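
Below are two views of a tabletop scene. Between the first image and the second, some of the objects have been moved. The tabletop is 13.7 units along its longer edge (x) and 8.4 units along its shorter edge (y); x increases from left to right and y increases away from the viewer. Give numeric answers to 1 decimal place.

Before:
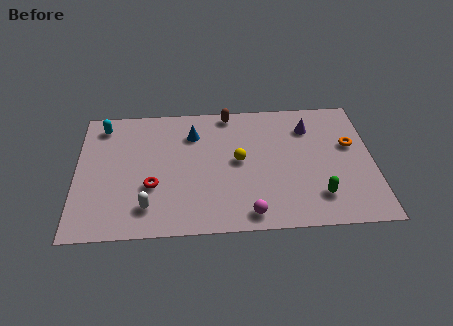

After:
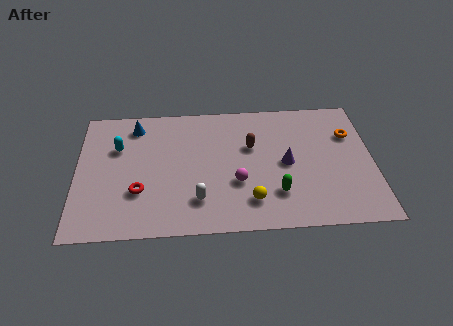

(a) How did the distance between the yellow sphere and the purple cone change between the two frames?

-1.0

The distance was about 3.9 in the first image and 2.9 in the second, so they moved 1.0 units closer together.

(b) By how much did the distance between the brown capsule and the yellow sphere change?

+0.3

Before: roughly 3.2 units apart; after: 3.5. That's 0.3 units further apart.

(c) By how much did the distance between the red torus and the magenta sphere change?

-0.3

They were about 4.8 units apart before and 4.5 after — 0.3 units closer together.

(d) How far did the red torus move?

0.7

The red torus was near (3.5, 3.0) before and (2.9, 2.7) after, so it travelled √(0.6² + 0.3²) ≈ 0.7 units.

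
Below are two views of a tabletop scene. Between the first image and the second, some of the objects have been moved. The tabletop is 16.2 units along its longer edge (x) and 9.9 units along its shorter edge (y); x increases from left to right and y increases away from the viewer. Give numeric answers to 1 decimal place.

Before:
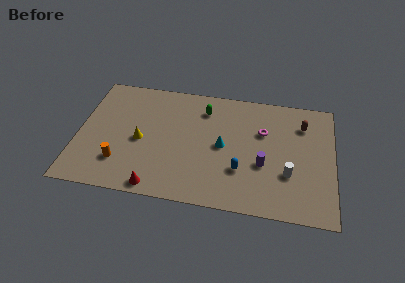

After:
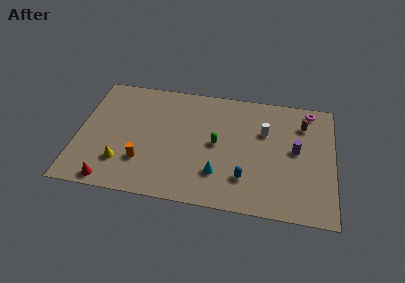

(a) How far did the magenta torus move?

3.7

From (11.7, 6.5) to (14.6, 8.8), the magenta torus covered √(2.9² + 2.3²) ≈ 3.7 units.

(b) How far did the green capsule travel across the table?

2.9

The green capsule was near (7.9, 7.8) before and (8.8, 5.0) after, so it travelled √(0.9² + 2.8²) ≈ 2.9 units.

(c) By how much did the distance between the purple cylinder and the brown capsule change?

-2.2

The distance was about 4.4 in the first image and 2.2 in the second, so they moved 2.2 units closer together.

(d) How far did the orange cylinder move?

1.4

The orange cylinder moved from about (2.8, 2.5) to (4.2, 2.8), a distance of √(1.4² + 0.3²) ≈ 1.4.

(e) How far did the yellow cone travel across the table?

2.3

The yellow cone moved from about (4.0, 4.5) to (2.9, 2.5), a distance of √(1.1² + 2.0²) ≈ 2.3.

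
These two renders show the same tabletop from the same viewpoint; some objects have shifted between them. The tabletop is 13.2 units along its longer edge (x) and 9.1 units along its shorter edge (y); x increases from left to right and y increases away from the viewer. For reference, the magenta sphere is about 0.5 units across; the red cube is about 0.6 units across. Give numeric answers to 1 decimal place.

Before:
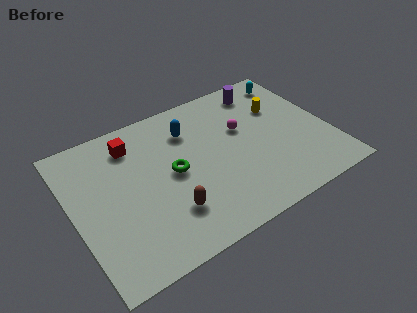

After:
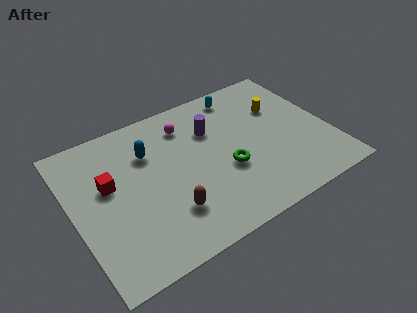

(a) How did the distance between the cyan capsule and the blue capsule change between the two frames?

-0.5

The distance was about 5.8 in the first image and 5.3 in the second, so they moved 0.5 units closer together.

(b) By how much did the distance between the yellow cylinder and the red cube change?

+1.4

Before: roughly 7.7 units apart; after: 9.1. That's 1.4 units further apart.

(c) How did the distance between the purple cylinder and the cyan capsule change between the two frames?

+0.8

The distance was about 1.6 in the first image and 2.4 in the second, so they moved 0.8 units further apart.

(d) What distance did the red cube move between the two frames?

2.4

The red cube moved from about (3.4, 7.3) to (1.9, 5.4), a distance of √(1.5² + 1.9²) ≈ 2.4.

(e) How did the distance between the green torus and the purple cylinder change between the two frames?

-3.3

The distance was about 6.1 in the first image and 2.8 in the second, so they moved 3.3 units closer together.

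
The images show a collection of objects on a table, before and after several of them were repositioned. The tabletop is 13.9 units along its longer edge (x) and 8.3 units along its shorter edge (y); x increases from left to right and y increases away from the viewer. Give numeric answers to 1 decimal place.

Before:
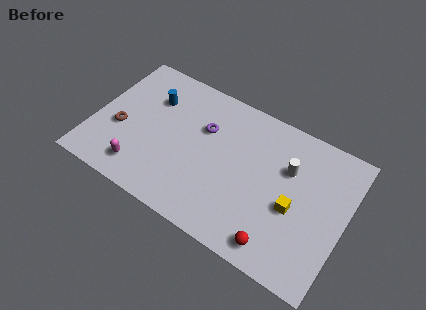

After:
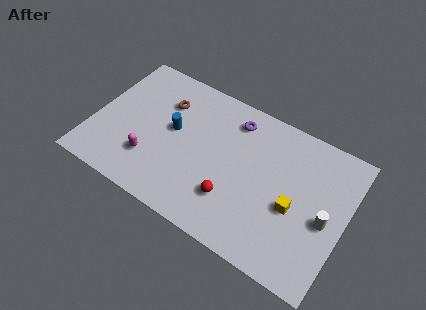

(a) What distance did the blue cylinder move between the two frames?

1.9

The blue cylinder moved from about (2.9, 5.9) to (4.3, 4.6), a distance of √(1.4² + 1.3²) ≈ 1.9.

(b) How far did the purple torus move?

2.0

The purple torus was near (5.9, 5.5) before and (7.4, 6.8) after, so it travelled √(1.5² + 1.3²) ≈ 2.0 units.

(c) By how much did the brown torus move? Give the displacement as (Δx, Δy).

(2.1, 2.7)

The brown torus started near (1.5, 3.3) and ended near (3.6, 6.0).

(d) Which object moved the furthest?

the brown torus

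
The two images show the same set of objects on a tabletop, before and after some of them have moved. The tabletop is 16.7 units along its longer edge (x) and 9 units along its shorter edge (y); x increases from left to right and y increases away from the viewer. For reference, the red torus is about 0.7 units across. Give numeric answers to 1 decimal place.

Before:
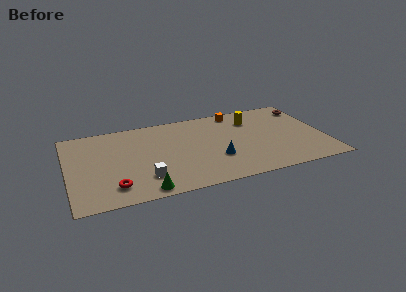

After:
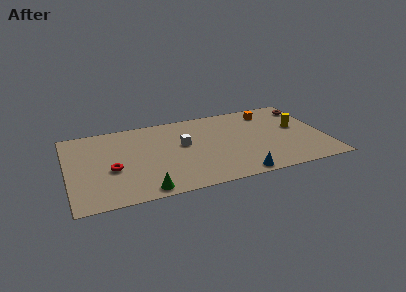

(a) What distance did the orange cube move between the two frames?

2.2

The orange cube was near (11.3, 8.0) before and (13.4, 7.4) after, so it travelled √(2.1² + 0.6²) ≈ 2.2 units.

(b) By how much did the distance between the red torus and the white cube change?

+2.9

They were about 2.0 units apart before and 4.9 after — 2.9 units further apart.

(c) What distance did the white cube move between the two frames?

4.0

The white cube moved from about (4.8, 2.2) to (7.5, 5.2), a distance of √(2.7² + 3.0²) ≈ 4.0.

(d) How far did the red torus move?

1.9

The red torus was near (2.8, 1.8) before and (2.8, 3.7) after, so it travelled √(0.0² + 1.9²) ≈ 1.9 units.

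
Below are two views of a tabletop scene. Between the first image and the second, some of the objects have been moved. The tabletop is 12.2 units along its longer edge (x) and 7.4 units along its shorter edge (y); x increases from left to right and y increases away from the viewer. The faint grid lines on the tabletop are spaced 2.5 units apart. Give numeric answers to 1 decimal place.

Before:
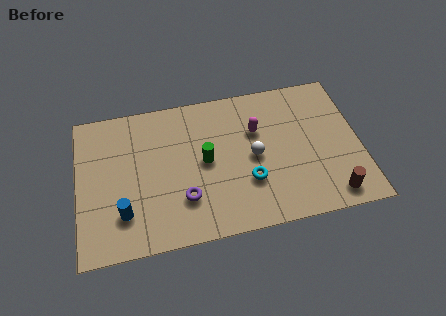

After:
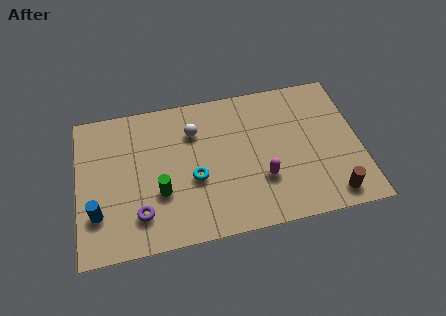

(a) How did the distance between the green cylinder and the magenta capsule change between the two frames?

+1.9

Before: roughly 2.5 units apart; after: 4.4. That's 1.9 units further apart.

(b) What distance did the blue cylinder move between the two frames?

1.1

The blue cylinder moved from about (1.9, 1.9) to (0.8, 2.1), a distance of √(1.1² + 0.2²) ≈ 1.1.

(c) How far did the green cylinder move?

2.3

The green cylinder was near (5.5, 3.8) before and (3.5, 2.6) after, so it travelled √(2.0² + 1.2²) ≈ 2.3 units.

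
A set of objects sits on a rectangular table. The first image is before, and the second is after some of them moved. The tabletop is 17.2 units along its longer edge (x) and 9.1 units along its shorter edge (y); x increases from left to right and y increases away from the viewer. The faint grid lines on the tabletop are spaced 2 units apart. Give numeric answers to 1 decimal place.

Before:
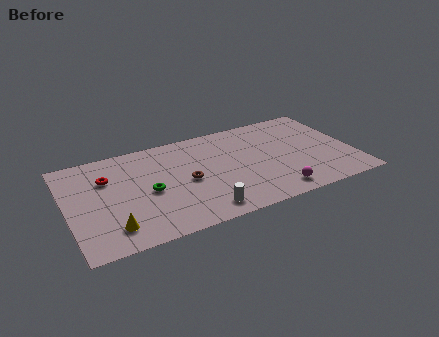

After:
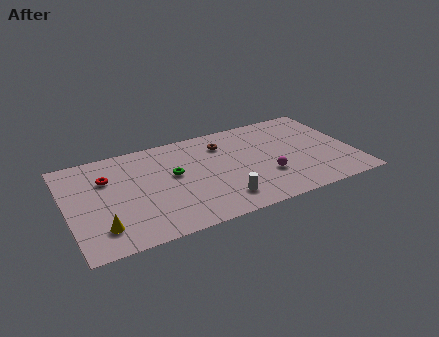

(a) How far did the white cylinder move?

1.3

The white cylinder was near (7.7, 1.3) before and (8.9, 1.8) after, so it travelled √(1.2² + 0.5²) ≈ 1.3 units.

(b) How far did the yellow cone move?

0.6

The yellow cone moved from about (2.4, 1.8) to (1.8, 2.0), a distance of √(0.6² + 0.2²) ≈ 0.6.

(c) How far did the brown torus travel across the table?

3.7

The brown torus moved from about (7.1, 4.3) to (9.6, 7.0), a distance of √(2.5² + 2.7²) ≈ 3.7.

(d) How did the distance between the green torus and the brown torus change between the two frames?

+1.4

They were about 2.3 units apart before and 3.7 after — 1.4 units further apart.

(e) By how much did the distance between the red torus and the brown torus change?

+2.1

They were about 5.0 units apart before and 7.1 after — 2.1 units further apart.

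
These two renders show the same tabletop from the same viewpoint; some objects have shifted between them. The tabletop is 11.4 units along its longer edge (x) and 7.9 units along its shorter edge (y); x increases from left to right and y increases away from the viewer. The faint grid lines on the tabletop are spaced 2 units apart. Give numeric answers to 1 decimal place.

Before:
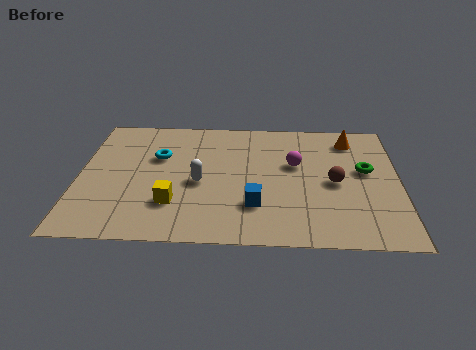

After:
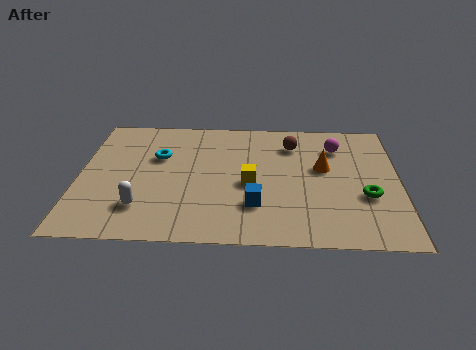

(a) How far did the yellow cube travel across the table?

3.0

The yellow cube moved from about (3.4, 2.2) to (6.1, 3.5), a distance of √(2.7² + 1.3²) ≈ 3.0.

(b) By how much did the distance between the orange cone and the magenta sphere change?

-1.1

The distance was about 2.6 in the first image and 1.5 in the second, so they moved 1.1 units closer together.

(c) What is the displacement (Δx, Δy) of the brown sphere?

(-1.5, 2.4)

From the two frames, the brown sphere sits at roughly (9.1, 3.7) before and (7.6, 6.1) after.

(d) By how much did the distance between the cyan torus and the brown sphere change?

-1.6

Before: roughly 6.5 units apart; after: 4.9. That's 1.6 units closer together.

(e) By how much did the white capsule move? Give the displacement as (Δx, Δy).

(-2.0, -1.6)

From the two frames, the white capsule sits at roughly (4.3, 3.5) before and (2.3, 1.9) after.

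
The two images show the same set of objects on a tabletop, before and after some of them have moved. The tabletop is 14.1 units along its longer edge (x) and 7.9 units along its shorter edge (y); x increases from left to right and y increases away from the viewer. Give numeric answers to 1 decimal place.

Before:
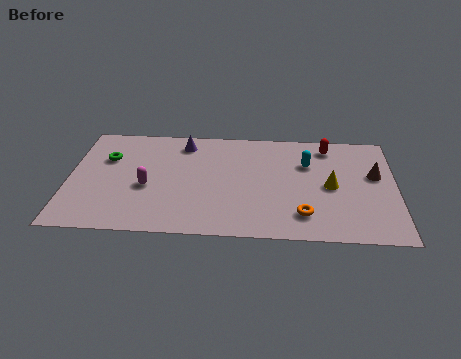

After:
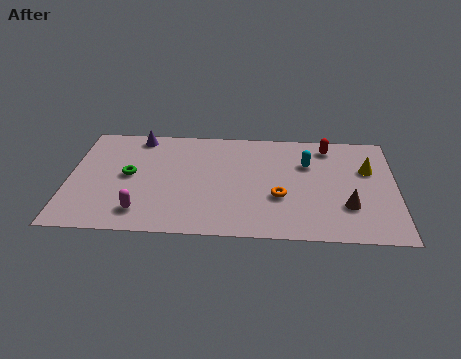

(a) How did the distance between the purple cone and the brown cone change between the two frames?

+1.7

They were about 8.5 units apart before and 10.2 after — 1.7 units further apart.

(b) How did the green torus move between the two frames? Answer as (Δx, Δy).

(1.0, -1.2)

The green torus was at about (1.6, 5.3) and moved to about (2.6, 4.1).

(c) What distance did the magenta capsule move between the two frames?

1.8

The magenta capsule moved from about (3.4, 3.3) to (3.2, 1.5), a distance of √(0.2² + 1.8²) ≈ 1.8.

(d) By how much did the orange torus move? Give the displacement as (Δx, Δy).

(-1.0, 1.2)

The orange torus started near (10.1, 1.7) and ended near (9.1, 2.9).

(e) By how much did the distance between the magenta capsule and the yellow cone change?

+2.4

They were about 7.9 units apart before and 10.3 after — 2.4 units further apart.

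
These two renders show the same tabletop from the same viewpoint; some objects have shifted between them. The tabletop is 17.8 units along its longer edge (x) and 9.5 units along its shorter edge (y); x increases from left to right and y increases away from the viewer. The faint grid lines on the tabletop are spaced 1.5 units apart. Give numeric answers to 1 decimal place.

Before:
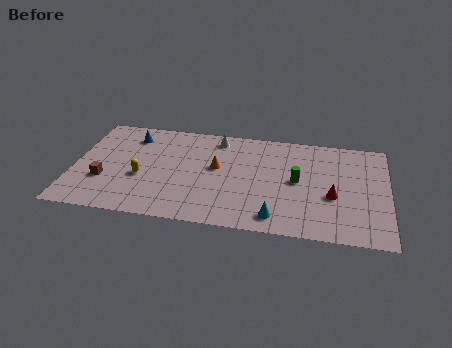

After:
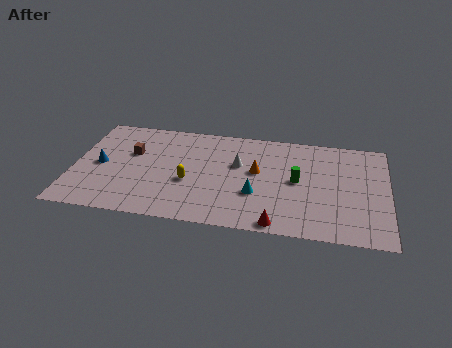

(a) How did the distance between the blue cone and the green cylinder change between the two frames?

+1.2

They were about 10.0 units apart before and 11.2 after — 1.2 units further apart.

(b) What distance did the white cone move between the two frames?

2.6

The white cone was near (8.0, 8.2) before and (9.3, 5.9) after, so it travelled √(1.3² + 2.3²) ≈ 2.6 units.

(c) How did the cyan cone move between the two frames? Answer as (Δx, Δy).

(-1.2, 1.9)

The cyan cone started near (11.6, 1.4) and ended near (10.4, 3.3).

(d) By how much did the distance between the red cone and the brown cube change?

-2.9

Before: roughly 12.9 units apart; after: 10.0. That's 2.9 units closer together.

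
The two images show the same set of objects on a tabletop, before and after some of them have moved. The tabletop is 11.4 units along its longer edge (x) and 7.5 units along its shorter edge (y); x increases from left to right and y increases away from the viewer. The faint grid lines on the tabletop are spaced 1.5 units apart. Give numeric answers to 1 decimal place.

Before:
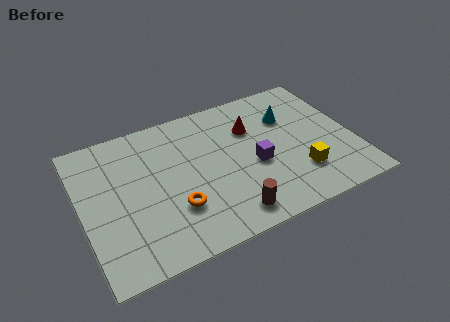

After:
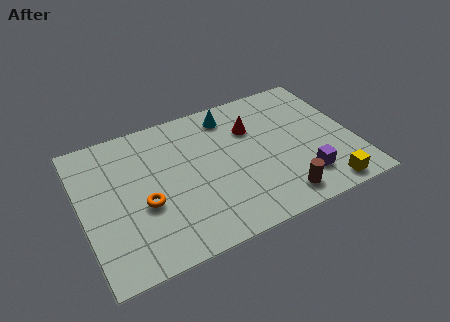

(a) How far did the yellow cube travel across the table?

1.5

The yellow cube was near (8.9, 2.0) before and (9.8, 0.8) after, so it travelled √(0.9² + 1.2²) ≈ 1.5 units.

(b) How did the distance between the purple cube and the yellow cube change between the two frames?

-0.9

The distance was about 2.1 in the first image and 1.2 in the second, so they moved 0.9 units closer together.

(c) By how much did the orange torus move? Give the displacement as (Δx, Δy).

(-1.2, 0.7)

The orange torus was at about (3.7, 2.3) and moved to about (2.5, 3.0).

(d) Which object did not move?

the red cone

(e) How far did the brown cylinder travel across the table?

2.1

From (5.8, 1.1) to (7.9, 1.1), the brown cylinder covered √(2.1² + 0.0²) ≈ 2.1 units.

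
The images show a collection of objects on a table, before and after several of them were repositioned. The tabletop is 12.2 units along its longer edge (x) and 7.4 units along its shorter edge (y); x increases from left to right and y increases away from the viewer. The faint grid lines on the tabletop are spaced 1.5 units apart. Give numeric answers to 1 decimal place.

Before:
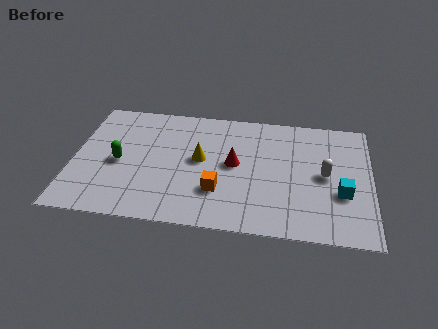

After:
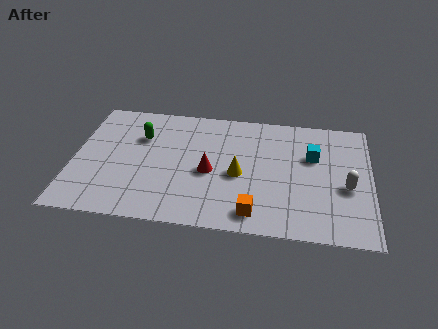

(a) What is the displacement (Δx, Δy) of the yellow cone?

(1.6, -0.7)

From the two frames, the yellow cone sits at roughly (5.2, 4.0) before and (6.8, 3.3) after.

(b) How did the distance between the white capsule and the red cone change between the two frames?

+1.9

Before: roughly 3.7 units apart; after: 5.6. That's 1.9 units further apart.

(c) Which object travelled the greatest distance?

the cyan cube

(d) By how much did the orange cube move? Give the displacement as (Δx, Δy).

(1.5, -1.1)

The orange cube started near (6.0, 2.2) and ended near (7.5, 1.1).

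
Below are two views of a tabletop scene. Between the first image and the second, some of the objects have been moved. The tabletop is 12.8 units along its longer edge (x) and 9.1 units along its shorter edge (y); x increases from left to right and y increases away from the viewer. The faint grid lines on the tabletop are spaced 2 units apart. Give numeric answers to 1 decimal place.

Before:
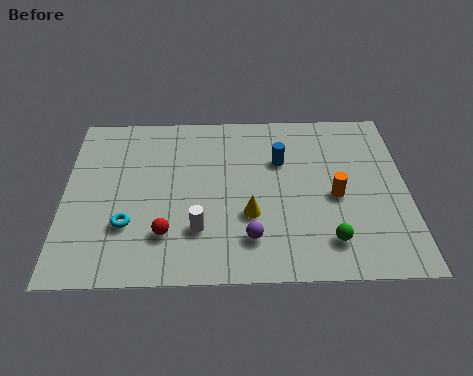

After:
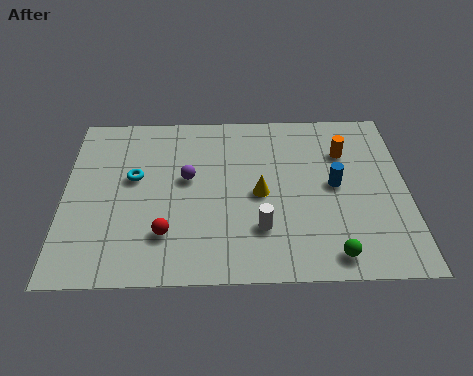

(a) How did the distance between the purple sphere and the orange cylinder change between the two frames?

+2.2

They were about 3.8 units apart before and 6.0 after — 2.2 units further apart.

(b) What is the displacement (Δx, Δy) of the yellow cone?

(0.4, 1.1)

From the two frames, the yellow cone sits at roughly (6.9, 3.2) before and (7.3, 4.3) after.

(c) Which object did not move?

the red sphere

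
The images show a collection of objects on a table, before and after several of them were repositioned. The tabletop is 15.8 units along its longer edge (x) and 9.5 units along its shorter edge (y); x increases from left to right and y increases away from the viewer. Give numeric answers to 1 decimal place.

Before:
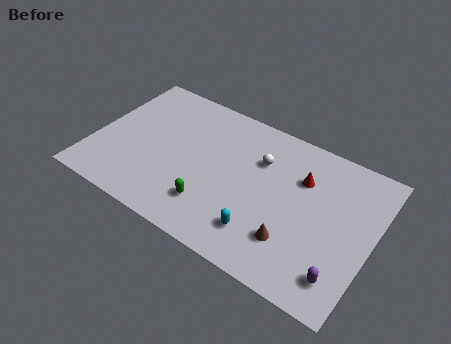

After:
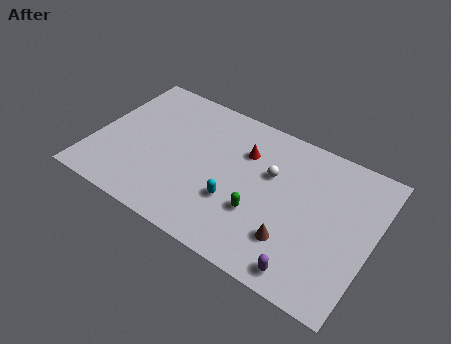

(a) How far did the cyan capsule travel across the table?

2.0

From (10.0, 2.1) to (8.3, 3.2), the cyan capsule covered √(1.7² + 1.1²) ≈ 2.0 units.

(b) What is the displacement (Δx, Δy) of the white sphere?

(0.7, -0.6)

The white sphere was at about (9.2, 6.6) and moved to about (9.9, 6.0).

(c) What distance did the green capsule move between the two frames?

2.8

From (7.1, 2.3) to (9.7, 3.2), the green capsule covered √(2.6² + 0.9²) ≈ 2.8 units.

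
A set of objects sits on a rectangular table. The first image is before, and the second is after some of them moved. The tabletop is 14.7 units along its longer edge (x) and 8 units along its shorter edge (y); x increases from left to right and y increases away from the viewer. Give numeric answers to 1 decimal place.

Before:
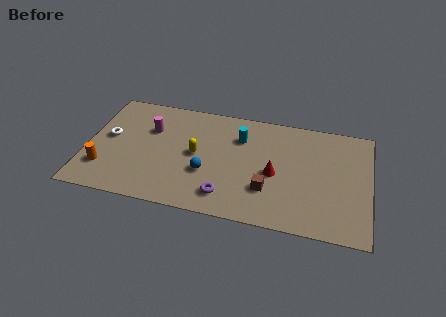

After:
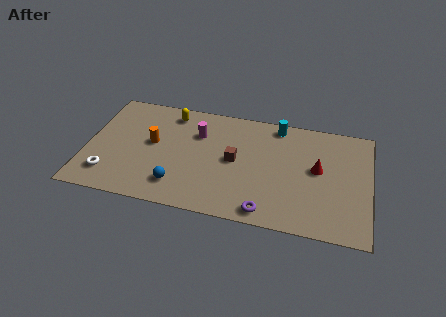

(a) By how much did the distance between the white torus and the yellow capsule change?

+1.3

The distance was about 4.6 in the first image and 5.9 in the second, so they moved 1.3 units further apart.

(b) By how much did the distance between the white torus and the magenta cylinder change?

+3.6

Before: roughly 2.3 units apart; after: 5.9. That's 3.6 units further apart.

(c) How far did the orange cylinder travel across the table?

3.3

The orange cylinder moved from about (1.0, 2.1) to (3.4, 4.4), a distance of √(2.4² + 2.3²) ≈ 3.3.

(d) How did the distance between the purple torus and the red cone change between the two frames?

+1.1

The distance was about 3.2 in the first image and 4.3 in the second, so they moved 1.1 units further apart.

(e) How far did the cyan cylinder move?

2.3

From (7.9, 5.8) to (9.8, 7.1), the cyan cylinder covered √(1.9² + 1.3²) ≈ 2.3 units.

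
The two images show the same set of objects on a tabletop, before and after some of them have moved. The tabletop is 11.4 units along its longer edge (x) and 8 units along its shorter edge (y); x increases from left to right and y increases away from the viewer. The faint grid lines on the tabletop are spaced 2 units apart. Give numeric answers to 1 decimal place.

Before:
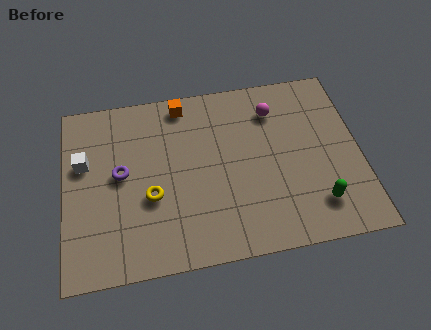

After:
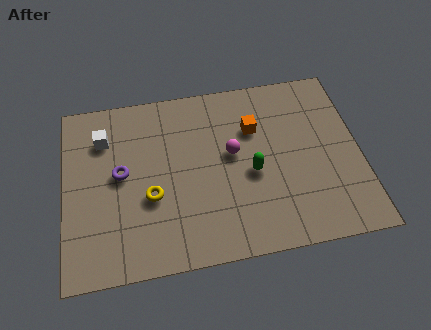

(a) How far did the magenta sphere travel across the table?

2.4

The magenta sphere moved from about (8.2, 6.2) to (6.5, 4.5), a distance of √(1.7² + 1.7²) ≈ 2.4.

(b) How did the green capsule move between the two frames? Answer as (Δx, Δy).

(-2.4, 1.8)

The green capsule started near (9.6, 1.7) and ended near (7.2, 3.5).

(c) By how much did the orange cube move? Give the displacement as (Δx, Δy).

(2.7, -1.6)

The orange cube was at about (4.7, 7.1) and moved to about (7.4, 5.5).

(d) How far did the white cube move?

1.3

The white cube was near (0.8, 5.0) before and (1.6, 6.0) after, so it travelled √(0.8² + 1.0²) ≈ 1.3 units.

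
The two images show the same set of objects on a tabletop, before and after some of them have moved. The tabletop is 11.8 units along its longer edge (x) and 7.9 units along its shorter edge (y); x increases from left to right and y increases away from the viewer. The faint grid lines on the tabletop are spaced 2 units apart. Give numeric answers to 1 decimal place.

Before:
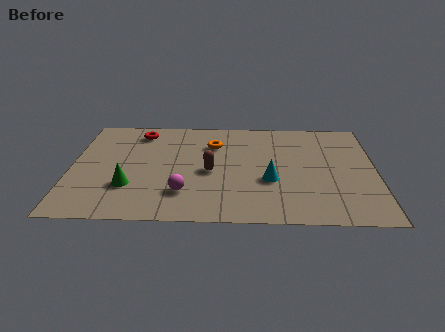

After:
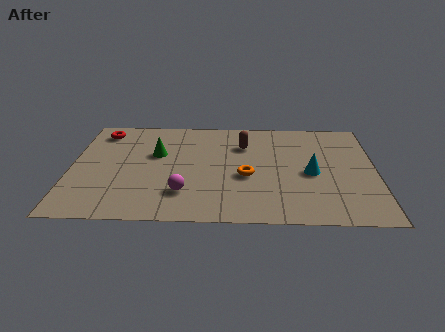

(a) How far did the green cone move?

2.7

From (2.3, 2.4) to (3.3, 4.9), the green cone covered √(1.0² + 2.5²) ≈ 2.7 units.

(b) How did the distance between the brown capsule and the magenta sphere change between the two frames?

+2.5

Before: roughly 1.9 units apart; after: 4.4. That's 2.5 units further apart.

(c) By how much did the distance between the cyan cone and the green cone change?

+0.7

The distance was about 5.4 in the first image and 6.1 in the second, so they moved 0.7 units further apart.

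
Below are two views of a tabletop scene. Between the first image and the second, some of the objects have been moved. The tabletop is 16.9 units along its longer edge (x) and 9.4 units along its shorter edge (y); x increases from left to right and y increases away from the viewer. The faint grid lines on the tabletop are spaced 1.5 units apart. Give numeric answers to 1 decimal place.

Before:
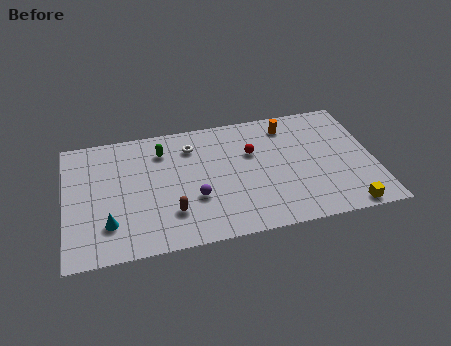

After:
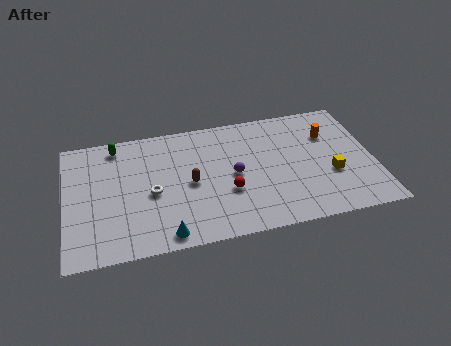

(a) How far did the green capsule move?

2.7

The green capsule was near (5.4, 7.3) before and (2.9, 8.2) after, so it travelled √(2.5² + 0.9²) ≈ 2.7 units.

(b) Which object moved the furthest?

the white torus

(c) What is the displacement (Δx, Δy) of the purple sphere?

(2.2, 1.3)

The purple sphere started near (7.0, 3.3) and ended near (9.2, 4.6).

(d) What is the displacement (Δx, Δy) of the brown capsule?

(1.1, 2.0)

The brown capsule was at about (5.7, 2.5) and moved to about (6.8, 4.5).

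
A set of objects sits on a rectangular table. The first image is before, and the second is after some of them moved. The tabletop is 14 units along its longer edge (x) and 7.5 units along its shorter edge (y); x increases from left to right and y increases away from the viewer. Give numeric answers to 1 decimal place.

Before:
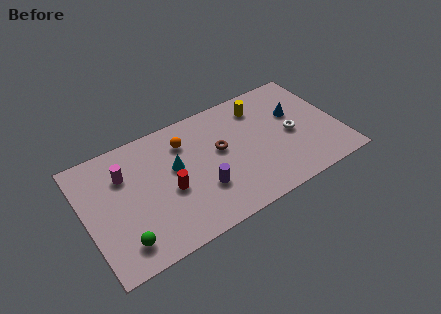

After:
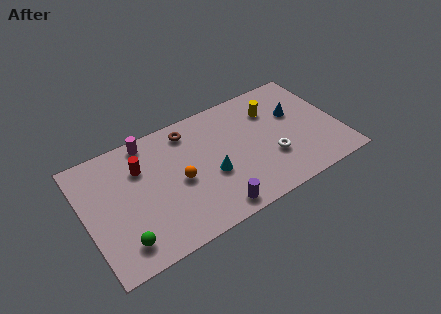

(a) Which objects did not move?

the green sphere and the blue cone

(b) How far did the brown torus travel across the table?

2.5

The brown torus was near (7.5, 4.3) before and (6.0, 6.3) after, so it travelled √(1.5² + 2.0²) ≈ 2.5 units.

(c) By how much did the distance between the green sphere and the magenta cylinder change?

+1.8

They were about 3.9 units apart before and 5.7 after — 1.8 units further apart.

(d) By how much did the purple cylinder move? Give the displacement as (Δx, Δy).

(0.4, -1.5)

From the two frames, the purple cylinder sits at roughly (6.2, 2.4) before and (6.6, 0.9) after.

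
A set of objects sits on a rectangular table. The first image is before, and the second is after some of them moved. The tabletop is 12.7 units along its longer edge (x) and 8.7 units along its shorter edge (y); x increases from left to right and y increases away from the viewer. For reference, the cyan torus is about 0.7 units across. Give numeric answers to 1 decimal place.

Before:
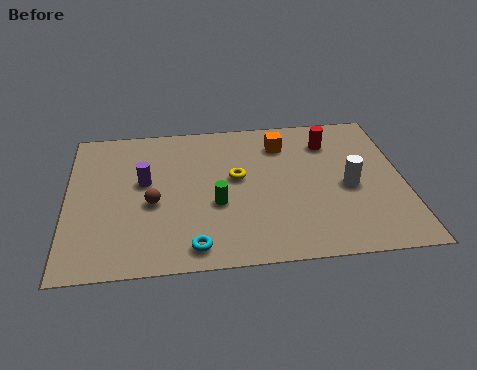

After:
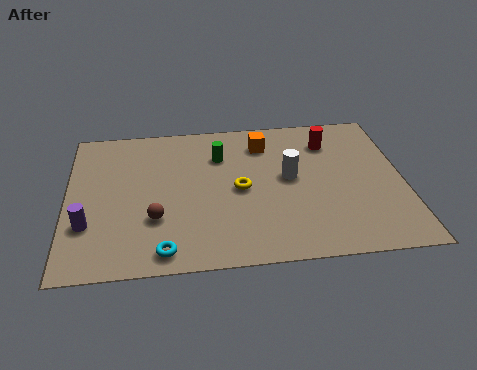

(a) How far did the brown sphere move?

0.9

The brown sphere was near (3.2, 3.7) before and (3.3, 2.8) after, so it travelled √(0.1² + 0.9²) ≈ 0.9 units.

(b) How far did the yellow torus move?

0.7

The yellow torus was near (6.4, 4.9) before and (6.5, 4.2) after, so it travelled √(0.1² + 0.7²) ≈ 0.7 units.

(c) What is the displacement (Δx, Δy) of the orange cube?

(-0.7, 0.1)

From the two frames, the orange cube sits at roughly (8.2, 6.8) before and (7.5, 6.9) after.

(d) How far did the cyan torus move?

1.1

The cyan torus was near (4.7, 1.1) before and (3.6, 1.0) after, so it travelled √(1.1² + 0.1²) ≈ 1.1 units.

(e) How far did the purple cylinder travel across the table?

3.1

The purple cylinder was near (2.9, 5.0) before and (0.8, 2.7) after, so it travelled √(2.1² + 2.3²) ≈ 3.1 units.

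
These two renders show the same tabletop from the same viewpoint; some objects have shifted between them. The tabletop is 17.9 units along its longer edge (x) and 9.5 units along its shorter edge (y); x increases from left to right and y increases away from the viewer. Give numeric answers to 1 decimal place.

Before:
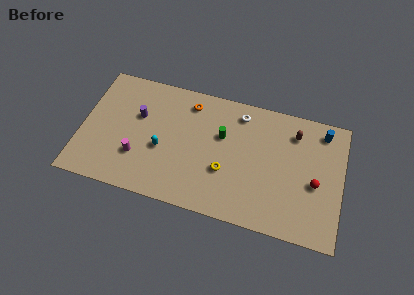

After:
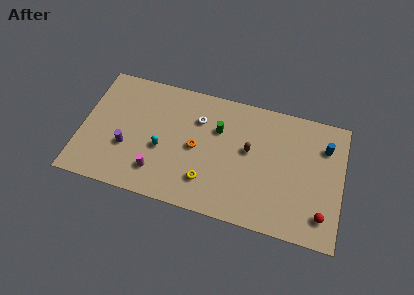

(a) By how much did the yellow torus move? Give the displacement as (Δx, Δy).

(-1.2, -1.1)

From the two frames, the yellow torus sits at roughly (10.0, 3.4) before and (8.8, 2.3) after.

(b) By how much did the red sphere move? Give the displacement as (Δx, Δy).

(0.6, -2.2)

From the two frames, the red sphere sits at roughly (16.1, 4.1) before and (16.7, 1.9) after.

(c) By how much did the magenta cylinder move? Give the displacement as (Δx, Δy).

(1.4, -0.8)

The magenta cylinder was at about (4.0, 2.9) and moved to about (5.4, 2.1).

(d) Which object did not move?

the cyan capsule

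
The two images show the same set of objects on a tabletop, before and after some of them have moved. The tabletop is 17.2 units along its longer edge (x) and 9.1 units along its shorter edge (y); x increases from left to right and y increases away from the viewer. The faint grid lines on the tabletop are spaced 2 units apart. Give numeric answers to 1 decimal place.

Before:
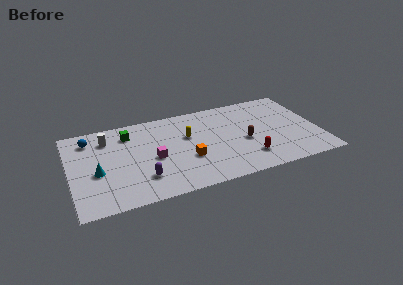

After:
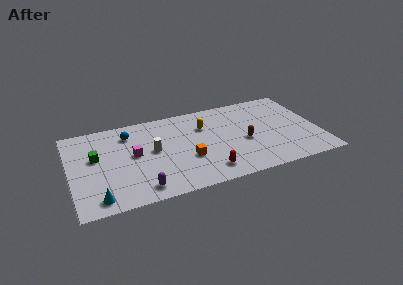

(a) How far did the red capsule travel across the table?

2.9

The red capsule moved from about (12.1, 2.1) to (9.2, 1.6), a distance of √(2.9² + 0.5²) ≈ 2.9.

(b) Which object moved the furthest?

the white cylinder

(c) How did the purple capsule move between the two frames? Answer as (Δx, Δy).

(-0.2, -1.0)

The purple capsule started near (4.8, 2.3) and ended near (4.6, 1.3).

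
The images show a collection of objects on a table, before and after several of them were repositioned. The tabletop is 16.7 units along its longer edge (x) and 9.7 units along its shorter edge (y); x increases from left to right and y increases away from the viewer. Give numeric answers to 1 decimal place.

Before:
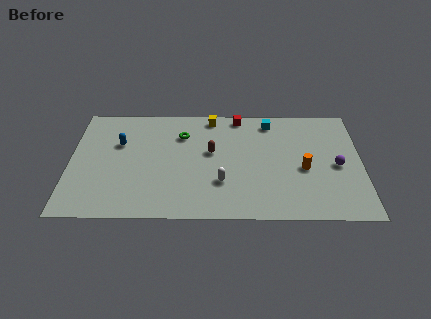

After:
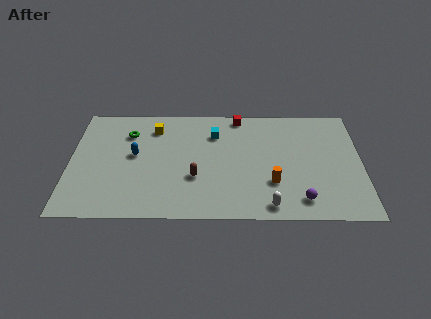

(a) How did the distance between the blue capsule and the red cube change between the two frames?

-0.4

The distance was about 7.3 in the first image and 6.9 in the second, so they moved 0.4 units closer together.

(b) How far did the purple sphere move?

3.6

The purple sphere moved from about (15.3, 4.5) to (13.2, 1.6), a distance of √(2.1² + 2.9²) ≈ 3.6.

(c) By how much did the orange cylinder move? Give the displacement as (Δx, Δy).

(-1.8, -1.2)

The orange cylinder was at about (13.4, 4.2) and moved to about (11.6, 3.0).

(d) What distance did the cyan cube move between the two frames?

3.4

From (11.5, 8.3) to (8.3, 7.2), the cyan cube covered √(3.2² + 1.1²) ≈ 3.4 units.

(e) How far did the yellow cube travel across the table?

3.4

The yellow cube was near (8.1, 8.7) before and (4.8, 7.7) after, so it travelled √(3.3² + 1.0²) ≈ 3.4 units.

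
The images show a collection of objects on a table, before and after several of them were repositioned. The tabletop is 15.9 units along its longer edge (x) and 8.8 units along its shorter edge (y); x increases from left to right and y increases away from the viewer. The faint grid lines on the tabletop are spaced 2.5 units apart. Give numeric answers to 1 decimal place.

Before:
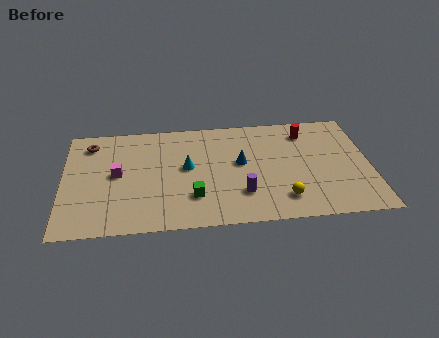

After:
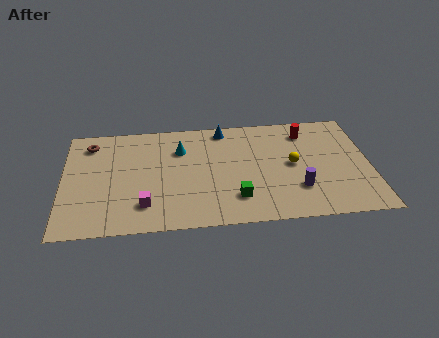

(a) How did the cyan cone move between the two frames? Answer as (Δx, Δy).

(-0.3, 1.5)

From the two frames, the cyan cone sits at roughly (6.4, 4.8) before and (6.1, 6.3) after.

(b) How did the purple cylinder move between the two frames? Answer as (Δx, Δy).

(2.9, 0.1)

The purple cylinder was at about (9.2, 2.4) and moved to about (12.1, 2.5).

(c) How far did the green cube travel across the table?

2.2

The green cube moved from about (6.7, 2.4) to (8.9, 2.1), a distance of √(2.2² + 0.3²) ≈ 2.2.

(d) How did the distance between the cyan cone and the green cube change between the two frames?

+2.6

The distance was about 2.4 in the first image and 5.0 in the second, so they moved 2.6 units further apart.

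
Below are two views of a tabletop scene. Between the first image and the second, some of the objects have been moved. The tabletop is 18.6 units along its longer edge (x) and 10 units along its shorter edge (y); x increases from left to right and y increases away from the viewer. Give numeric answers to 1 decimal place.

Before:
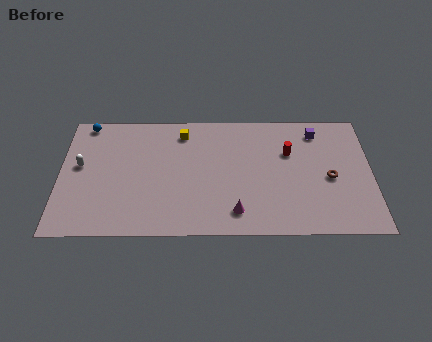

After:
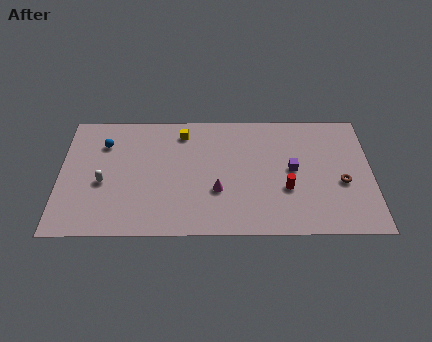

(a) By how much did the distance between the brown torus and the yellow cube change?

+0.8

Before: roughly 9.6 units apart; after: 10.4. That's 0.8 units further apart.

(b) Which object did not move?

the yellow cube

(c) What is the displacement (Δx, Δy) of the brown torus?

(0.7, -0.4)

The brown torus was at about (16.1, 4.5) and moved to about (16.8, 4.1).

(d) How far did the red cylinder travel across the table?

3.0

The red cylinder was near (13.7, 6.6) before and (13.5, 3.6) after, so it travelled √(0.2² + 3.0²) ≈ 3.0 units.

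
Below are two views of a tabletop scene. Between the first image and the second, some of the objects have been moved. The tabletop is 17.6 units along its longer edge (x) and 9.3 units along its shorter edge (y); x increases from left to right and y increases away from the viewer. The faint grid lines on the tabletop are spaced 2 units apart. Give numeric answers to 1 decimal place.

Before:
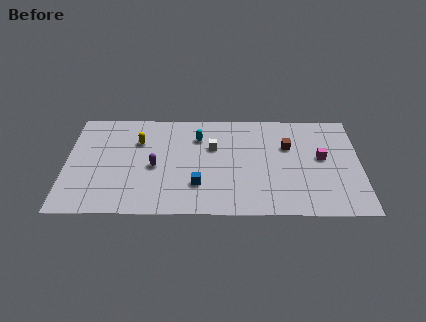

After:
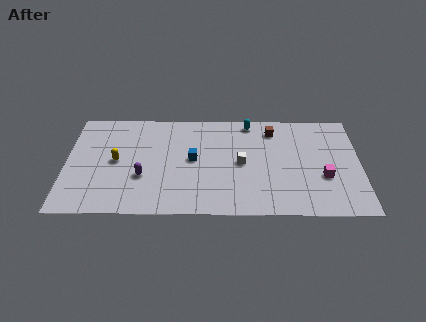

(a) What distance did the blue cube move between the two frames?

2.3

The blue cube was near (7.9, 2.6) before and (7.6, 4.9) after, so it travelled √(0.3² + 2.3²) ≈ 2.3 units.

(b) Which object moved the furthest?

the cyan capsule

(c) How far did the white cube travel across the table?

2.2

The white cube was near (8.8, 6.0) before and (10.5, 4.6) after, so it travelled √(1.7² + 1.4²) ≈ 2.2 units.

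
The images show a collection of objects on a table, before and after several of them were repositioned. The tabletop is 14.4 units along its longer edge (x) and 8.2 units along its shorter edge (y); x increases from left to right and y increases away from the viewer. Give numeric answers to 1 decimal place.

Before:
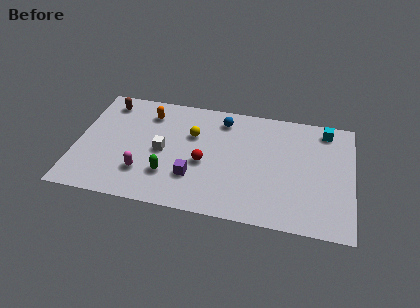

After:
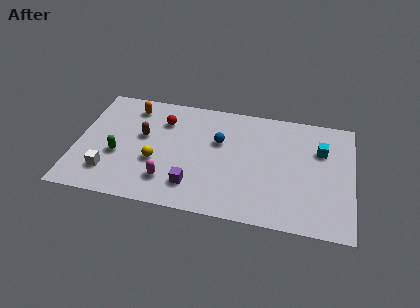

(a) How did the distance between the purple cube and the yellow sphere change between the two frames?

-0.6

They were about 3.0 units apart before and 2.4 after — 0.6 units closer together.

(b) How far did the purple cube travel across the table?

0.6

From (6.2, 2.4) to (6.2, 1.8), the purple cube covered √(0.0² + 0.6²) ≈ 0.6 units.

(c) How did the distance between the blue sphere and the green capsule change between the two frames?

+0.4

The distance was about 5.2 in the first image and 5.6 in the second, so they moved 0.4 units further apart.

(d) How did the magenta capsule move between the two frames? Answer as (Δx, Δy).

(1.3, -0.3)

From the two frames, the magenta capsule sits at roughly (3.6, 2.2) before and (4.9, 1.9) after.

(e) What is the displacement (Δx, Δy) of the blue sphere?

(-0.1, -1.6)

From the two frames, the blue sphere sits at roughly (7.5, 6.8) before and (7.4, 5.2) after.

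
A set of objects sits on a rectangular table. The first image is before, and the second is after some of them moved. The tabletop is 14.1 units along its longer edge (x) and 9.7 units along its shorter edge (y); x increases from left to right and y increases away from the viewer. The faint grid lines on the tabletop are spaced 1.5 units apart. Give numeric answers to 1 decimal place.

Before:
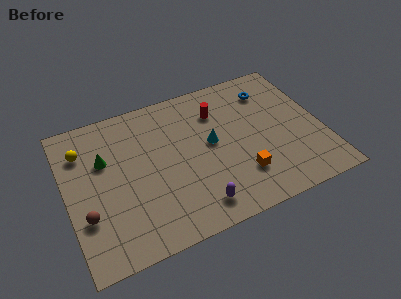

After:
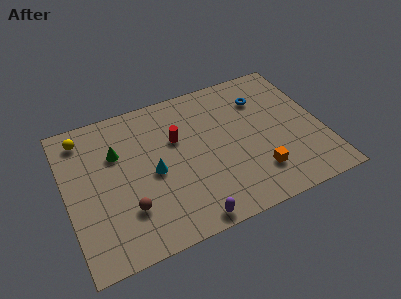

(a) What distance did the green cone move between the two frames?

0.7

The green cone was near (2.2, 6.3) before and (2.9, 6.5) after, so it travelled √(0.7² + 0.2²) ≈ 0.7 units.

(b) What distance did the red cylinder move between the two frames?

2.6

The red cylinder was near (8.6, 7.2) before and (6.2, 6.2) after, so it travelled √(2.4² + 1.0²) ≈ 2.6 units.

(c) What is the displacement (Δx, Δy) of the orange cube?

(0.9, -0.2)

From the two frames, the orange cube sits at roughly (9.3, 2.5) before and (10.2, 2.3) after.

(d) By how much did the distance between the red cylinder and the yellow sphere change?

-2.1

The distance was about 7.5 in the first image and 5.4 in the second, so they moved 2.1 units closer together.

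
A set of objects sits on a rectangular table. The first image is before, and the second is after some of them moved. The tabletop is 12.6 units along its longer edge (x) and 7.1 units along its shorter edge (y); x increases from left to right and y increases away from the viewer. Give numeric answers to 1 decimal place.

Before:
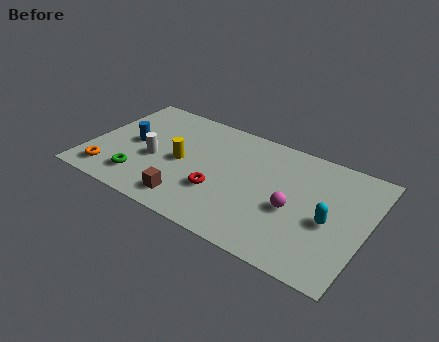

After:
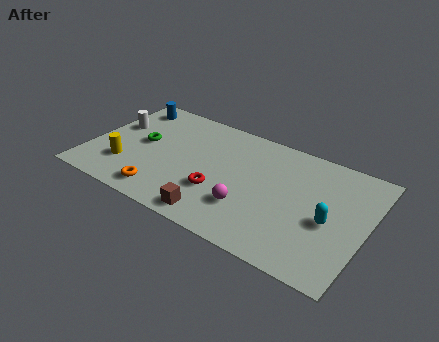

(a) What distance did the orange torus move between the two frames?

2.5

The orange torus was near (1.2, 1.2) before and (3.7, 1.1) after, so it travelled √(2.5² + 0.1²) ≈ 2.5 units.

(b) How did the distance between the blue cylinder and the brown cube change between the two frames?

+3.3

The distance was about 3.8 in the first image and 7.1 in the second, so they moved 3.3 units further apart.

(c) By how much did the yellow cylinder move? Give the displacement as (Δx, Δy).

(-2.4, -1.4)

The yellow cylinder was at about (4.2, 3.4) and moved to about (1.8, 2.0).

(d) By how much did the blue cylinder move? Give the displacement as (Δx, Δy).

(-0.7, 2.4)

From the two frames, the blue cylinder sits at roughly (1.9, 3.6) before and (1.2, 6.0) after.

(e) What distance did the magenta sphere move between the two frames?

2.1

The magenta sphere was near (9.4, 3.0) before and (7.5, 2.1) after, so it travelled √(1.9² + 0.9²) ≈ 2.1 units.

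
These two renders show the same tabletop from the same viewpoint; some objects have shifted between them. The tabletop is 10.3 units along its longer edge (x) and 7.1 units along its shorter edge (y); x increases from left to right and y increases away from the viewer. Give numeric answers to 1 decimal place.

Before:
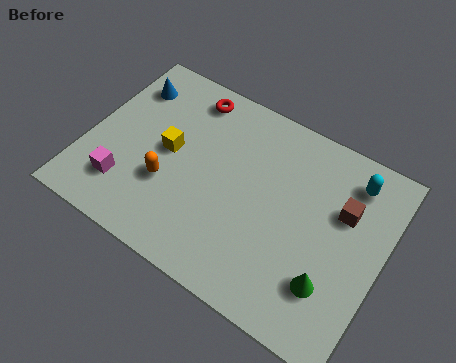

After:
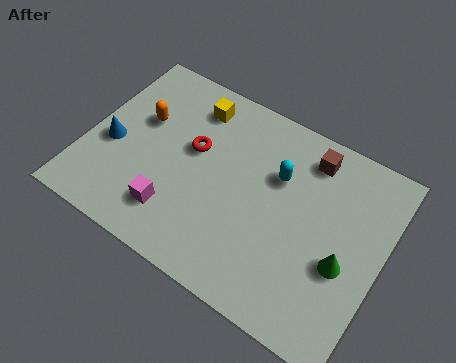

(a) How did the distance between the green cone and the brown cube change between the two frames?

+0.8

The distance was about 2.7 in the first image and 3.5 in the second, so they moved 0.8 units further apart.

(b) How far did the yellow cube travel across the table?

2.2

The yellow cube moved from about (2.8, 3.7) to (3.3, 5.8), a distance of √(0.5² + 2.1²) ≈ 2.2.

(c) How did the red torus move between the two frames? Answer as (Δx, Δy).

(0.5, -1.9)

The red torus was at about (3.1, 6.1) and moved to about (3.6, 4.2).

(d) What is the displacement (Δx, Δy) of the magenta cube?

(1.8, -0.1)

From the two frames, the magenta cube sits at roughly (1.6, 1.7) before and (3.4, 1.6) after.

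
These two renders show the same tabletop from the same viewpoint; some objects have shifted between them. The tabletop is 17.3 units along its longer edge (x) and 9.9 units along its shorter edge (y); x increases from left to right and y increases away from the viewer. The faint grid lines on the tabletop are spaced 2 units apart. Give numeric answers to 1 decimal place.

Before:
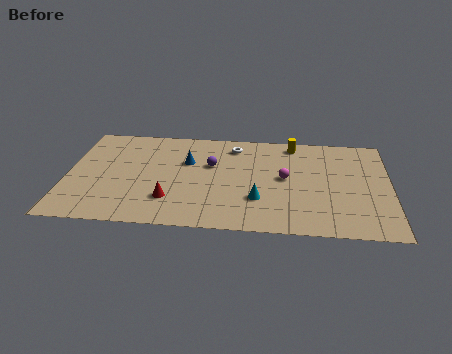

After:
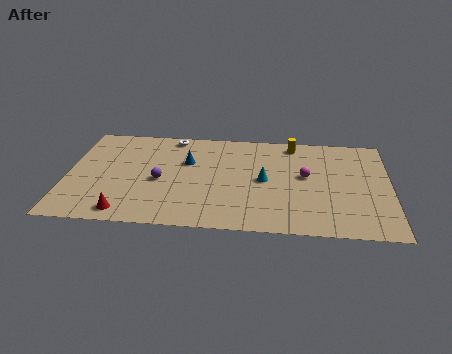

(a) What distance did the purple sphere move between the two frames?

3.2

The purple sphere was near (7.7, 6.2) before and (5.0, 4.4) after, so it travelled √(2.7² + 1.8²) ≈ 3.2 units.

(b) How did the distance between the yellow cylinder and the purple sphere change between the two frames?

+3.2

They were about 5.1 units apart before and 8.3 after — 3.2 units further apart.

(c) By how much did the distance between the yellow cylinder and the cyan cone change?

-1.9

The distance was about 6.0 in the first image and 4.1 in the second, so they moved 1.9 units closer together.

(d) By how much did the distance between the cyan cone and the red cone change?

+3.5

The distance was about 4.7 in the first image and 8.2 in the second, so they moved 3.5 units further apart.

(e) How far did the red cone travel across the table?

2.7

The red cone was near (5.6, 2.6) before and (3.3, 1.2) after, so it travelled √(2.3² + 1.4²) ≈ 2.7 units.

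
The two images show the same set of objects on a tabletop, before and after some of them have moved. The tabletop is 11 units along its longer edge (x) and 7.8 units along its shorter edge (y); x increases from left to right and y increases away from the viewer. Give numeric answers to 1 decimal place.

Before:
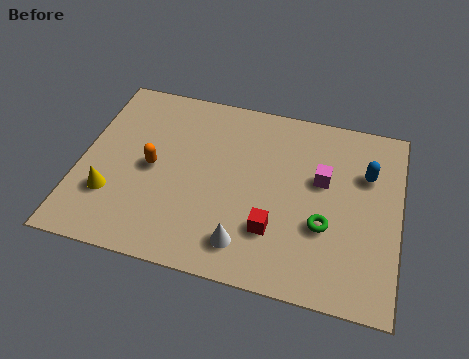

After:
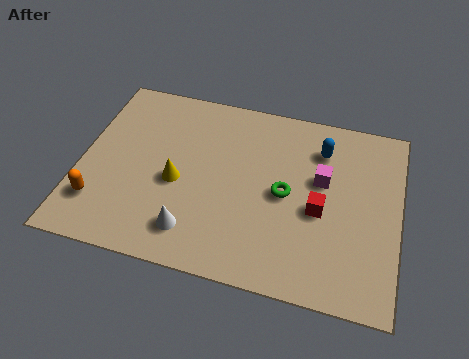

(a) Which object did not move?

the magenta cube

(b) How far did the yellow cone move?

2.5

The yellow cone was near (1.2, 2.3) before and (3.4, 3.4) after, so it travelled √(2.2² + 1.1²) ≈ 2.5 units.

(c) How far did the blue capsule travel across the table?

1.7

The blue capsule moved from about (9.8, 5.3) to (8.2, 6.0), a distance of √(1.6² + 0.7²) ≈ 1.7.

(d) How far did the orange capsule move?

2.5

From (2.5, 3.8) to (0.8, 1.9), the orange capsule covered √(1.7² + 1.9²) ≈ 2.5 units.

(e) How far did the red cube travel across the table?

1.9

From (6.8, 2.2) to (8.3, 3.4), the red cube covered √(1.5² + 1.2²) ≈ 1.9 units.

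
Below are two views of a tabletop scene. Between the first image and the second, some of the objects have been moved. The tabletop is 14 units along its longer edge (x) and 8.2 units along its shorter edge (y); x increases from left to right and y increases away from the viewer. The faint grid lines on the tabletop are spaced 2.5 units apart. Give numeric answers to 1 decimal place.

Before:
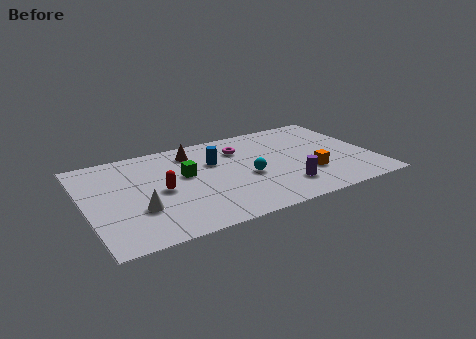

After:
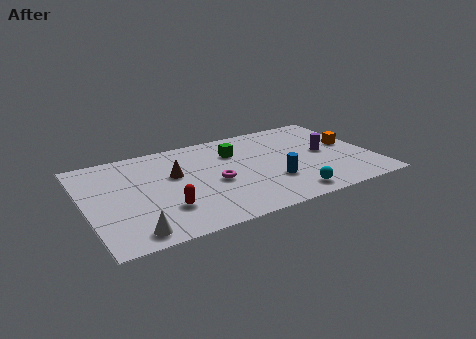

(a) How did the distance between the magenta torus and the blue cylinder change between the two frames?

+1.3

Before: roughly 1.6 units apart; after: 2.9. That's 1.3 units further apart.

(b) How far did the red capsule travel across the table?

1.6

From (3.6, 3.9) to (3.6, 2.3), the red capsule covered √(0.0² + 1.6²) ≈ 1.6 units.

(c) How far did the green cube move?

2.8

From (4.9, 4.8) to (7.5, 5.9), the green cube covered √(2.6² + 1.1²) ≈ 2.8 units.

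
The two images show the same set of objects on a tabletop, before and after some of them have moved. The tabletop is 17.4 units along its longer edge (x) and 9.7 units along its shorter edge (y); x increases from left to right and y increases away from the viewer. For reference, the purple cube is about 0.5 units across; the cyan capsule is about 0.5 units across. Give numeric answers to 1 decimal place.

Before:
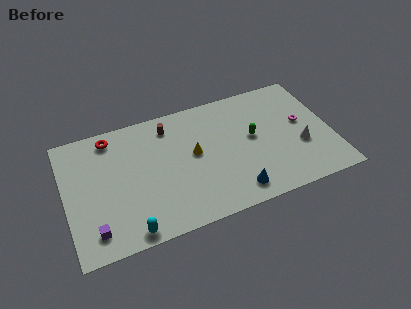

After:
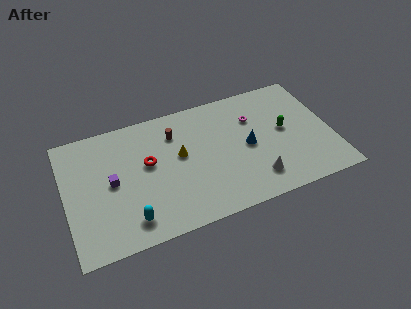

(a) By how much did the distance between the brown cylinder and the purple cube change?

-3.4

They were about 8.3 units apart before and 4.9 after — 3.4 units closer together.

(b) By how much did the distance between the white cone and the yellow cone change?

-1.3

Before: roughly 7.1 units apart; after: 5.8. That's 1.3 units closer together.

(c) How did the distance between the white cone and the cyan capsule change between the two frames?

-3.6

They were about 11.8 units apart before and 8.2 after — 3.6 units closer together.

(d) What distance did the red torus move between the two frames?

3.6

From (3.2, 8.4) to (5.4, 5.6), the red torus covered √(2.2² + 2.8²) ≈ 3.6 units.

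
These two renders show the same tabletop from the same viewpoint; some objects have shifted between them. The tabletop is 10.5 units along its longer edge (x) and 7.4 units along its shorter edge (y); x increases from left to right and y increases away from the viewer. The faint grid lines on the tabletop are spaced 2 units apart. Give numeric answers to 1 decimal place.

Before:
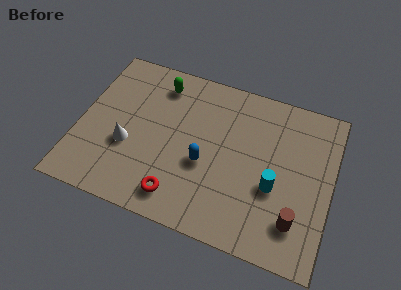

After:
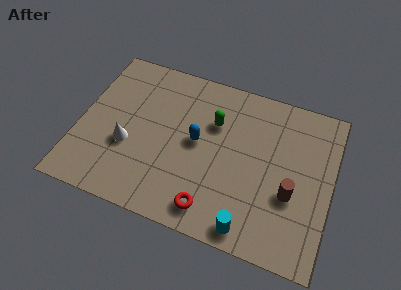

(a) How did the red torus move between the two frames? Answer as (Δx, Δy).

(1.4, -0.1)

The red torus was at about (4.4, 1.2) and moved to about (5.8, 1.1).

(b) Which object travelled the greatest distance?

the green capsule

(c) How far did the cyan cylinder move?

2.2

From (8.2, 2.9) to (7.4, 0.8), the cyan cylinder covered √(0.8² + 2.1²) ≈ 2.2 units.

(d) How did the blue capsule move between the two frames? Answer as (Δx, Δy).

(-0.4, 0.9)

From the two frames, the blue capsule sits at roughly (5.3, 3.0) before and (4.9, 3.9) after.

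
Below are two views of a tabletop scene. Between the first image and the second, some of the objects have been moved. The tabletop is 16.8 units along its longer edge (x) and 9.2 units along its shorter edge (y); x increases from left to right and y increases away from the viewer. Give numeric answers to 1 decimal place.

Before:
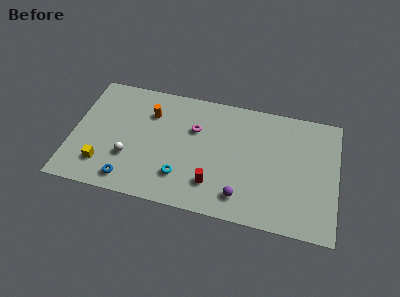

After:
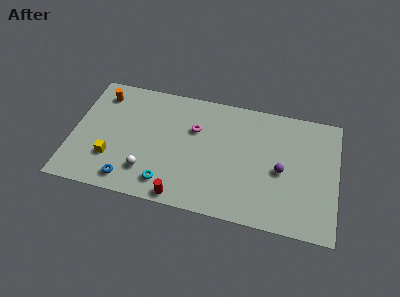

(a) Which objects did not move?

the blue torus and the magenta torus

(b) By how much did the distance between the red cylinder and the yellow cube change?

-2.0

Before: roughly 7.0 units apart; after: 5.0. That's 2.0 units closer together.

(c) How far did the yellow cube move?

0.8

The yellow cube moved from about (2.1, 2.1) to (2.6, 2.7), a distance of √(0.5² + 0.6²) ≈ 0.8.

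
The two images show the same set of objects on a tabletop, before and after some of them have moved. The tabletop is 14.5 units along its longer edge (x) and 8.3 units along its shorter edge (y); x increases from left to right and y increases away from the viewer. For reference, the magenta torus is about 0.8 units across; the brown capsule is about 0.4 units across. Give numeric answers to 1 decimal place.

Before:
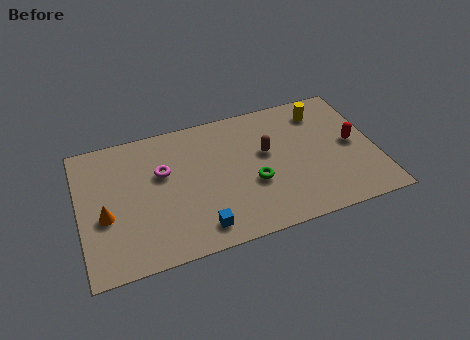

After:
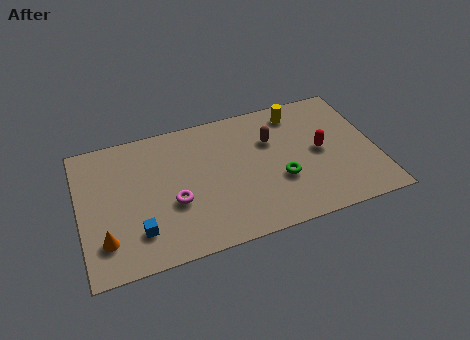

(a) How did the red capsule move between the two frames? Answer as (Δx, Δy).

(-1.6, 0.0)

The red capsule was at about (13.4, 4.2) and moved to about (11.8, 4.2).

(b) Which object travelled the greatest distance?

the blue cube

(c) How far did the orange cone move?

1.4

The orange cone was near (1.2, 3.4) before and (1.1, 2.0) after, so it travelled √(0.1² + 1.4²) ≈ 1.4 units.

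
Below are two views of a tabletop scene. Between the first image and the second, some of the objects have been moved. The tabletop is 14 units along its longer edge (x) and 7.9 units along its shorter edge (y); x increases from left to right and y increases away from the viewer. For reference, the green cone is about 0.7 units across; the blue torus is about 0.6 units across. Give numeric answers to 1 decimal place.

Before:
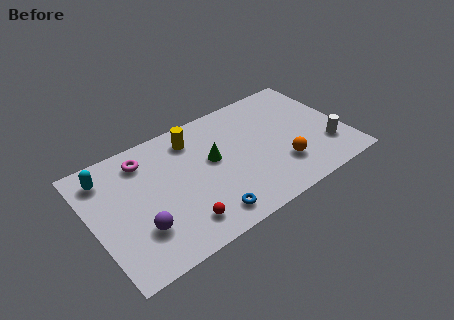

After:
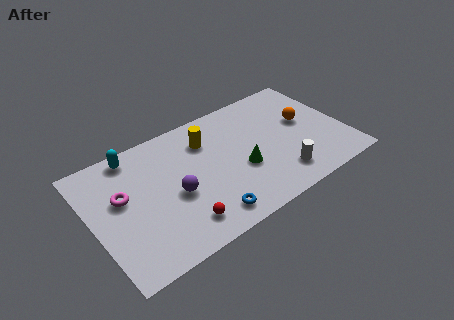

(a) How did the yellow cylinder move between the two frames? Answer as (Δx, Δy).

(0.7, -0.5)

The yellow cylinder started near (5.9, 6.4) and ended near (6.6, 5.9).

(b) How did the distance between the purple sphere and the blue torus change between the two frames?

-1.1

The distance was about 3.7 in the first image and 2.6 in the second, so they moved 1.1 units closer together.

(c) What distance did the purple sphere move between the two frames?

2.4

From (2.3, 2.3) to (4.4, 3.4), the purple sphere covered √(2.1² + 1.1²) ≈ 2.4 units.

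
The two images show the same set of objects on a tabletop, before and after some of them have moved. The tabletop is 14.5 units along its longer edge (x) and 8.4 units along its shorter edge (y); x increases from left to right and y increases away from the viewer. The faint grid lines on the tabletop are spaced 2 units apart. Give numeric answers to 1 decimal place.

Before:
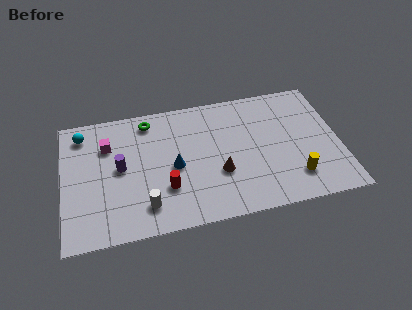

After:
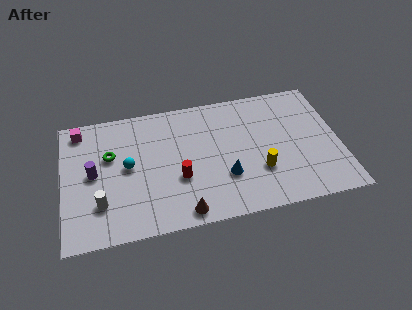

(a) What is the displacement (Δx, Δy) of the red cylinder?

(0.7, 0.5)

From the two frames, the red cylinder sits at roughly (5.3, 2.6) before and (6.0, 3.1) after.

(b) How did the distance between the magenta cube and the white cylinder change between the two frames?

+0.4

They were about 4.7 units apart before and 5.1 after — 0.4 units further apart.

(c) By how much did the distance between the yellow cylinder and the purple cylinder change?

-0.6

The distance was about 9.3 in the first image and 8.7 in the second, so they moved 0.6 units closer together.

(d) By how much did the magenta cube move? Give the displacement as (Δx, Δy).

(-1.4, 1.3)

From the two frames, the magenta cube sits at roughly (2.4, 6.0) before and (1.0, 7.3) after.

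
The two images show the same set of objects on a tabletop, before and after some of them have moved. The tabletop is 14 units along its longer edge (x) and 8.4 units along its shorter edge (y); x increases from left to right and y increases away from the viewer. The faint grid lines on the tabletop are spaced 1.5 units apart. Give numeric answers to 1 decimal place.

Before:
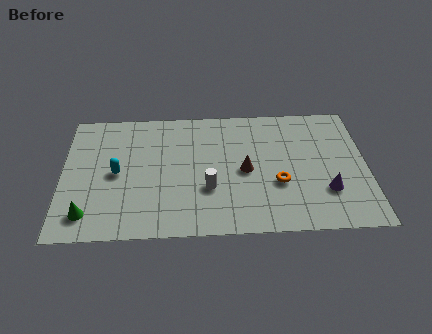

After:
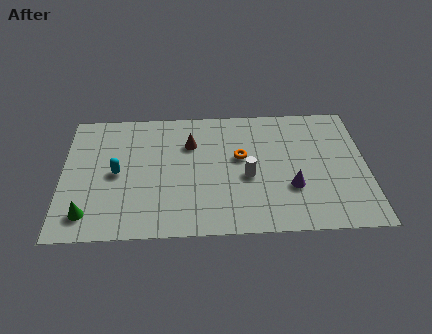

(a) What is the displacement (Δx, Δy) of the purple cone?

(-1.6, 0.3)

The purple cone was at about (12.1, 2.5) and moved to about (10.5, 2.8).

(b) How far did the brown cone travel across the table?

3.1

The brown cone moved from about (8.4, 4.0) to (5.9, 5.9), a distance of √(2.5² + 1.9²) ≈ 3.1.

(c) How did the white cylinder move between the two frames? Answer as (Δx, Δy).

(1.8, 0.7)

The white cylinder was at about (6.7, 2.9) and moved to about (8.5, 3.6).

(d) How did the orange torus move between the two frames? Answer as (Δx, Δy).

(-1.7, 1.8)

The orange torus started near (9.9, 3.1) and ended near (8.2, 4.9).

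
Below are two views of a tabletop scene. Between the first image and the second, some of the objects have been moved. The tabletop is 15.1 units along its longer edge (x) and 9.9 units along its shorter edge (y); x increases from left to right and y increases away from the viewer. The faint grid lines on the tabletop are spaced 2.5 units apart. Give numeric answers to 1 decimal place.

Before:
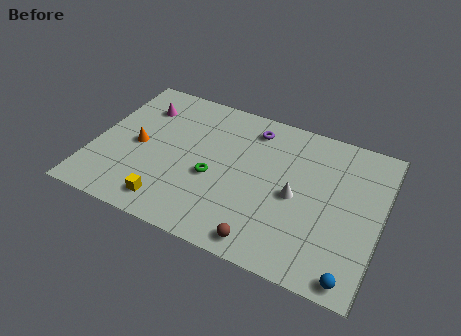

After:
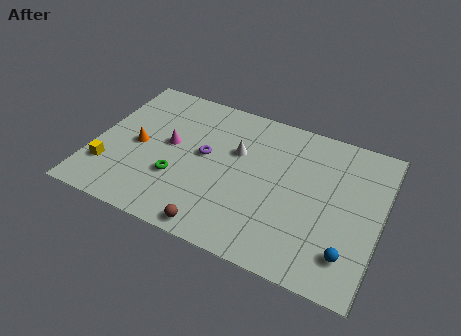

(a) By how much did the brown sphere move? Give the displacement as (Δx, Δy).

(-2.5, -0.2)

From the two frames, the brown sphere sits at roughly (9.5, 1.1) before and (7.0, 0.9) after.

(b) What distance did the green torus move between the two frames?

2.0

The green torus moved from about (6.4, 4.1) to (4.6, 3.3), a distance of √(1.8² + 0.8²) ≈ 2.0.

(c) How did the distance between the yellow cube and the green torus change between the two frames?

+0.4

The distance was about 3.3 in the first image and 3.7 in the second, so they moved 0.4 units further apart.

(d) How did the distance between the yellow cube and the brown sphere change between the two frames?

+1.1

The distance was about 5.1 in the first image and 6.2 in the second, so they moved 1.1 units further apart.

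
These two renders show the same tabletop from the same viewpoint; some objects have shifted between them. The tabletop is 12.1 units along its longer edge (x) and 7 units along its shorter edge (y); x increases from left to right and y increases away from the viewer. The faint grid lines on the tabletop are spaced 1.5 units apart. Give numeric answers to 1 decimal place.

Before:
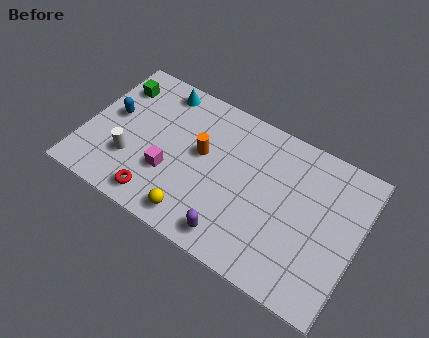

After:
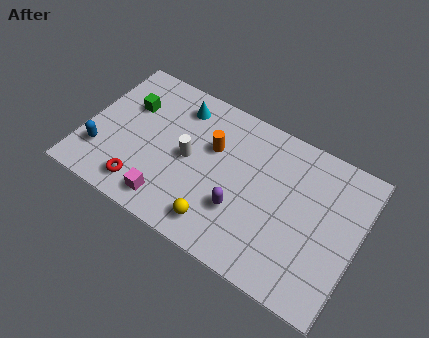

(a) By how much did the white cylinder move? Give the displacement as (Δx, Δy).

(2.4, 1.3)

The white cylinder started near (2.2, 2.2) and ended near (4.6, 3.5).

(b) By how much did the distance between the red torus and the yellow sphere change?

+1.7

They were about 1.7 units apart before and 3.4 after — 1.7 units further apart.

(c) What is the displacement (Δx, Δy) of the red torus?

(-0.7, 0.2)

The red torus was at about (3.6, 1.0) and moved to about (2.9, 1.2).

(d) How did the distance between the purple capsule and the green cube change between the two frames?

-1.5

Before: roughly 7.4 units apart; after: 5.9. That's 1.5 units closer together.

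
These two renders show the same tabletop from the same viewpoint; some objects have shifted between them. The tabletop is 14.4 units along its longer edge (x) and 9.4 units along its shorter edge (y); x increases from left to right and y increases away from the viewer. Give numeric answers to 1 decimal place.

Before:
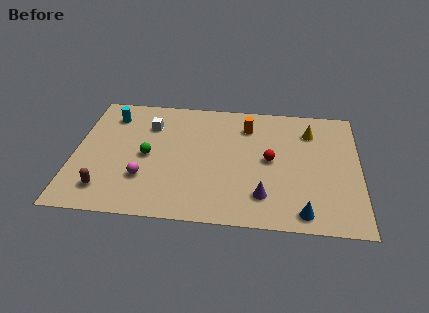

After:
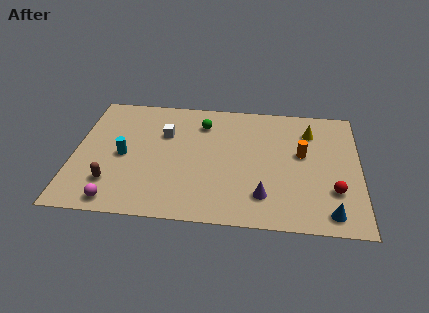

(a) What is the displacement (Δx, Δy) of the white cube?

(0.8, -0.6)

The white cube was at about (3.7, 6.9) and moved to about (4.5, 6.3).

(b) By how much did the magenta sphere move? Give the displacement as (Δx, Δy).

(-1.3, -1.8)

The magenta sphere was at about (3.6, 2.8) and moved to about (2.3, 1.0).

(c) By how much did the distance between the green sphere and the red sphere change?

+1.9

The distance was about 6.2 in the first image and 8.1 in the second, so they moved 1.9 units further apart.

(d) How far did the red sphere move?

3.8

The red sphere was near (9.9, 4.8) before and (13.1, 2.8) after, so it travelled √(3.2² + 2.0²) ≈ 3.8 units.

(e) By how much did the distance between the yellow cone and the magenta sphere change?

+2.0

They were about 9.4 units apart before and 11.4 after — 2.0 units further apart.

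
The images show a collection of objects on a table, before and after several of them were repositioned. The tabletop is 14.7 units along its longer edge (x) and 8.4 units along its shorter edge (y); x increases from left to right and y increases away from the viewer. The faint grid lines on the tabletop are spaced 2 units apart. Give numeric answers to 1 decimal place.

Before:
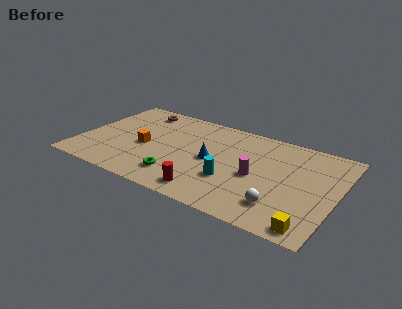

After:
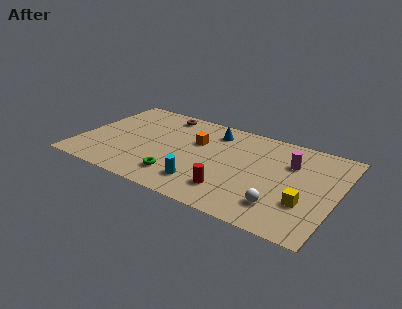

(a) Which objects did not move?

the white sphere and the green torus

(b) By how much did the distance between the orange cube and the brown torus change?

-0.5

The distance was about 3.5 in the first image and 3.0 in the second, so they moved 0.5 units closer together.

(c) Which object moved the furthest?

the orange cube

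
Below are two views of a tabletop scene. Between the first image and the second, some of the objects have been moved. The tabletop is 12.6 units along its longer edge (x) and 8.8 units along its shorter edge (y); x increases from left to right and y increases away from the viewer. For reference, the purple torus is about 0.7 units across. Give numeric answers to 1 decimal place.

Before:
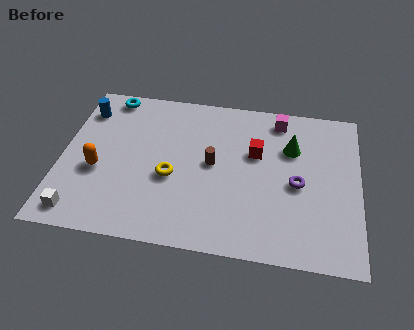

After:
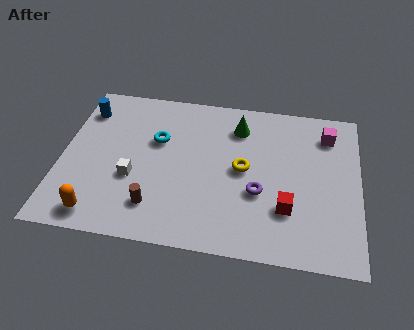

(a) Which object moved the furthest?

the brown cylinder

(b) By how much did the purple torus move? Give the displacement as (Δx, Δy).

(-1.6, -0.7)

From the two frames, the purple torus sits at roughly (10.0, 4.0) before and (8.4, 3.3) after.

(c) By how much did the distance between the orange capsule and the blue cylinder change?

+2.4

The distance was about 3.5 in the first image and 5.9 in the second, so they moved 2.4 units further apart.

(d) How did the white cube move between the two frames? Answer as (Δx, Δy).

(2.1, 2.2)

From the two frames, the white cube sits at roughly (1.0, 1.1) before and (3.1, 3.3) after.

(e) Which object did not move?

the blue cylinder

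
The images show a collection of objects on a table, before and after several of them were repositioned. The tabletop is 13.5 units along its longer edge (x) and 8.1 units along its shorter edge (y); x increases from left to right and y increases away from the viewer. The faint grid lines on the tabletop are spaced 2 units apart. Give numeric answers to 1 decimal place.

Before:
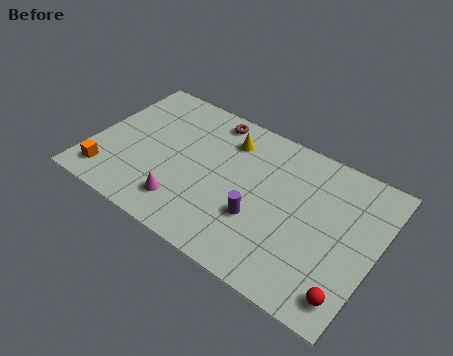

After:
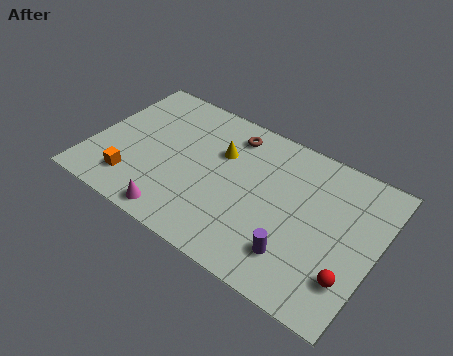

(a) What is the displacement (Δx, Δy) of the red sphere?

(-0.1, 0.8)

From the two frames, the red sphere sits at roughly (12.7, 1.3) before and (12.6, 2.1) after.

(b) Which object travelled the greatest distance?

the purple cylinder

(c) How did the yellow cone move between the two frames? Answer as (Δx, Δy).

(-0.2, -0.9)

From the two frames, the yellow cone sits at roughly (6.1, 6.3) before and (5.9, 5.4) after.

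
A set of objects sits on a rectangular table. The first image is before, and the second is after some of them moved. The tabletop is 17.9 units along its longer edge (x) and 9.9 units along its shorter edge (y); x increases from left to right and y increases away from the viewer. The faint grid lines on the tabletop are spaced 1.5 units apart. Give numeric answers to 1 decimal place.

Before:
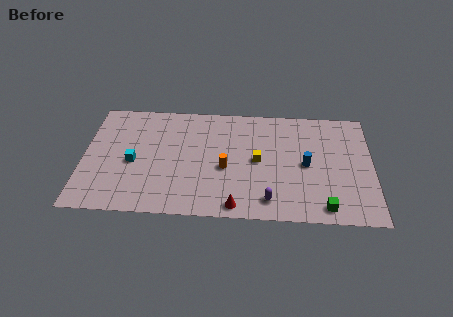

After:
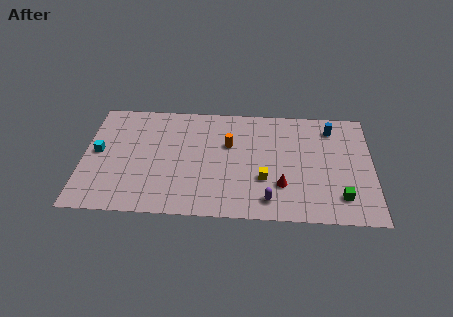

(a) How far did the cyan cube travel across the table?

2.3

The cyan cube was near (3.1, 4.4) before and (0.9, 5.2) after, so it travelled √(2.2² + 0.8²) ≈ 2.3 units.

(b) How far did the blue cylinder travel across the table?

3.7

From (13.8, 4.8) to (15.4, 8.1), the blue cylinder covered √(1.6² + 3.3²) ≈ 3.7 units.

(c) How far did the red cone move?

3.4

The red cone moved from about (9.5, 1.0) to (12.3, 2.9), a distance of √(2.8² + 1.9²) ≈ 3.4.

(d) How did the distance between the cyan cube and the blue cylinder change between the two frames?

+4.1

Before: roughly 10.7 units apart; after: 14.8. That's 4.1 units further apart.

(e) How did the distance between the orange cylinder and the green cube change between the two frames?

+1.3

They were about 6.8 units apart before and 8.1 after — 1.3 units further apart.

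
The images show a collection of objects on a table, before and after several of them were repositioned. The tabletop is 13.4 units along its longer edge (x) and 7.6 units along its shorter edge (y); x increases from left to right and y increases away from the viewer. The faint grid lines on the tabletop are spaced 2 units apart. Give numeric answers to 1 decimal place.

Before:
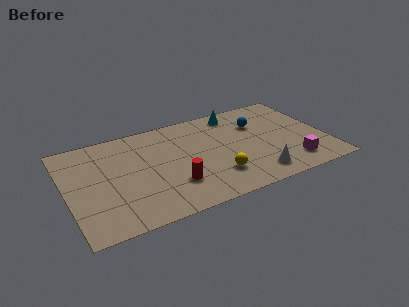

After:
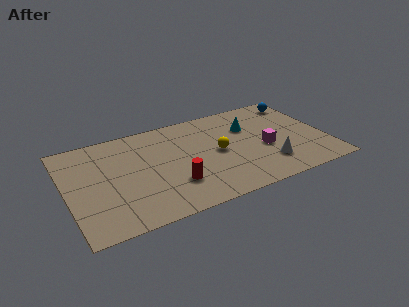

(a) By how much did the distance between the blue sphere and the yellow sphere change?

+1.2

They were about 4.2 units apart before and 5.4 after — 1.2 units further apart.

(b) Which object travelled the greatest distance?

the blue sphere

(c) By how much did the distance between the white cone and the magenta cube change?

-0.6

They were about 1.9 units apart before and 1.3 after — 0.6 units closer together.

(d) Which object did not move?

the red cylinder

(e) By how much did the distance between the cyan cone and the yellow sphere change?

-2.6

Before: roughly 4.9 units apart; after: 2.3. That's 2.6 units closer together.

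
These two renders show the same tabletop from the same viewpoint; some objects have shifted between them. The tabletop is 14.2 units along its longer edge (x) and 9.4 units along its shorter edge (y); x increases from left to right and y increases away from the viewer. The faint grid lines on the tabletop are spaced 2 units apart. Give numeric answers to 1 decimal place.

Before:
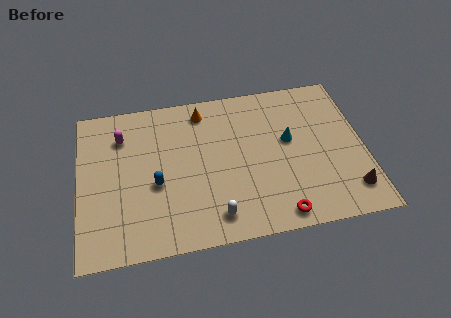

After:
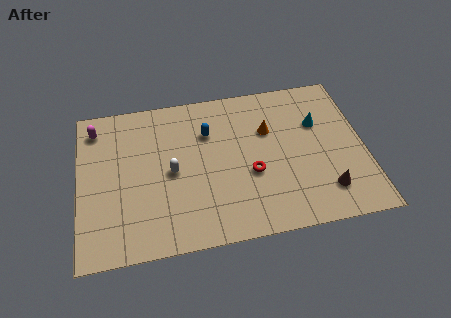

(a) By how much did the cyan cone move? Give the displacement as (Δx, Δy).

(1.5, 0.8)

The cyan cone started near (10.5, 5.4) and ended near (12.0, 6.2).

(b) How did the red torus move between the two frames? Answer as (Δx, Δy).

(-1.2, 2.7)

From the two frames, the red torus sits at roughly (9.7, 1.0) before and (8.5, 3.7) after.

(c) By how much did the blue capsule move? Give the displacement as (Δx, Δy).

(2.7, 2.7)

The blue capsule started near (3.8, 3.9) and ended near (6.5, 6.6).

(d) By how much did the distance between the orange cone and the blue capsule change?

-1.8

Before: roughly 4.8 units apart; after: 3.0. That's 1.8 units closer together.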